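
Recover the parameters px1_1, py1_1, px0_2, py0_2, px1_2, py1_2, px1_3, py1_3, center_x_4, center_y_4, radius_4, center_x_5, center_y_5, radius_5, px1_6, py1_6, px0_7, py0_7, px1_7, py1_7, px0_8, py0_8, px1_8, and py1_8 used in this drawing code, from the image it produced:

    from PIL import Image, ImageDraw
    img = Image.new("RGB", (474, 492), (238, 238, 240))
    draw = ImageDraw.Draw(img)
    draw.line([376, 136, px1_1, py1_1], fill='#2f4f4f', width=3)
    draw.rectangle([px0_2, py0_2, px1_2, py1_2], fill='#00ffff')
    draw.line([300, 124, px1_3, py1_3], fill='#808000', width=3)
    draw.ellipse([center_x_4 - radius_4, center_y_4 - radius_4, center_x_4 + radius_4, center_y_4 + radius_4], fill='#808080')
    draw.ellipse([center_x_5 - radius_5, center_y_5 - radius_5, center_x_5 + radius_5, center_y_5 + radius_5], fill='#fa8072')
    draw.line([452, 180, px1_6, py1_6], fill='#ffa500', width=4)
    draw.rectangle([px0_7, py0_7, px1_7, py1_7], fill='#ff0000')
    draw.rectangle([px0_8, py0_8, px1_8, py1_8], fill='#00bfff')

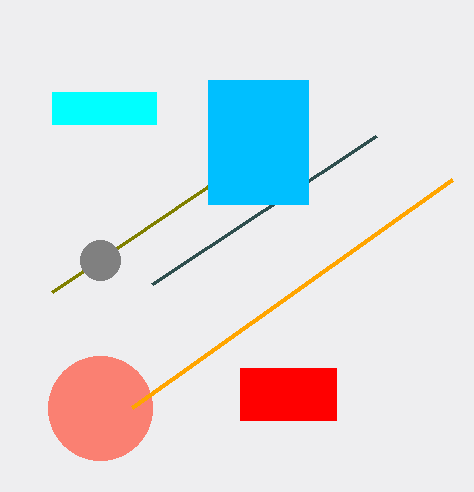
px1_1 = 152
py1_1 = 284
px0_2 = 52
py0_2 = 92
px1_2 = 156
py1_2 = 124
px1_3 = 52
py1_3 = 292
center_x_4 = 100
center_y_4 = 260
radius_4 = 20
center_x_5 = 100
center_y_5 = 408
radius_5 = 52
px1_6 = 132
py1_6 = 408
px0_7 = 240
py0_7 = 368
px1_7 = 336
py1_7 = 420
px0_8 = 208
py0_8 = 80
px1_8 = 308
py1_8 = 204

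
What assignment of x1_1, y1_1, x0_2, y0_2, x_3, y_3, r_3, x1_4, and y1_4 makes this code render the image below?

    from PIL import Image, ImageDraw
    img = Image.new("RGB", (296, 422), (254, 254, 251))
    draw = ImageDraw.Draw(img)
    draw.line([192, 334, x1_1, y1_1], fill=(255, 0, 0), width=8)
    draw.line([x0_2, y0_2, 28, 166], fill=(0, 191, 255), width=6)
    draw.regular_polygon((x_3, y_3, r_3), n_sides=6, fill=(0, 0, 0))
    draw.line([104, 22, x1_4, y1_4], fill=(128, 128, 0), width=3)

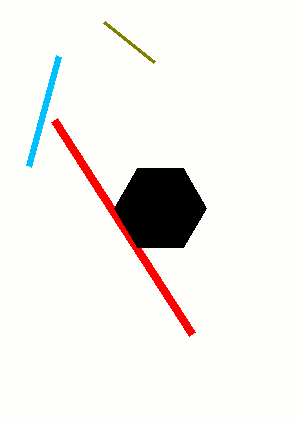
x1_1 = 54, y1_1 = 120, x0_2 = 58, y0_2 = 56, x_3 = 160, y_3 = 208, r_3 = 46, x1_4 = 154, y1_4 = 62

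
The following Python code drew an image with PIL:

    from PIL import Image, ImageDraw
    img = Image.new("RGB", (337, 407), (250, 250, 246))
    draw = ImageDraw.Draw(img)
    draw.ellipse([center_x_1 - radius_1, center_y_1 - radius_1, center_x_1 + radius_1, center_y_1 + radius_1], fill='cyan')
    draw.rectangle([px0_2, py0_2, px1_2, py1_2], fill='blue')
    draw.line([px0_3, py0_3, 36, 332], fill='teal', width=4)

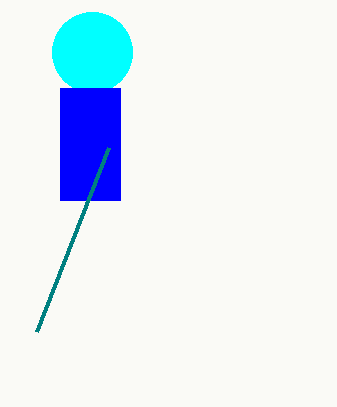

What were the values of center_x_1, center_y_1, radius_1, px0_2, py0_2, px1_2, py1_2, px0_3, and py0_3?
center_x_1 = 92; center_y_1 = 52; radius_1 = 40; px0_2 = 60; py0_2 = 88; px1_2 = 120; py1_2 = 200; px0_3 = 108; py0_3 = 148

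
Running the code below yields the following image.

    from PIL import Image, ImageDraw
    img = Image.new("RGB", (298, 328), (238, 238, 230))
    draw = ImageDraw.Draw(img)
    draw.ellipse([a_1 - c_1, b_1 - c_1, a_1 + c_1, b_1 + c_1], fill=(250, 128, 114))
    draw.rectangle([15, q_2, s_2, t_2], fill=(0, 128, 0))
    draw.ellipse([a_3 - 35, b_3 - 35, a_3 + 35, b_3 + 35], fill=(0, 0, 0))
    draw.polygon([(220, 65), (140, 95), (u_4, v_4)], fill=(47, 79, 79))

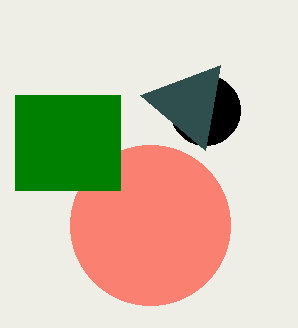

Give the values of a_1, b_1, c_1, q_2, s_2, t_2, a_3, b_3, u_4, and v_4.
a_1 = 150; b_1 = 225; c_1 = 80; q_2 = 95; s_2 = 120; t_2 = 190; a_3 = 205; b_3 = 110; u_4 = 205; v_4 = 150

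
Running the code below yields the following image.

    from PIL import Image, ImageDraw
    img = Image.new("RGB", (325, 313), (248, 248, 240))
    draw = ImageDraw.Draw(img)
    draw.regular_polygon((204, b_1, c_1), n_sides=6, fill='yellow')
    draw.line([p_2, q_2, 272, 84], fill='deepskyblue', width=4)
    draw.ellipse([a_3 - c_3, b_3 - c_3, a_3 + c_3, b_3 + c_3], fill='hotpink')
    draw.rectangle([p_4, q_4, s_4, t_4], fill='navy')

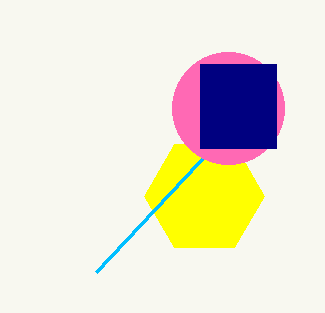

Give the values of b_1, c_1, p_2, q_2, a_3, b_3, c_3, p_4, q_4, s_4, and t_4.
b_1 = 196, c_1 = 60, p_2 = 96, q_2 = 272, a_3 = 228, b_3 = 108, c_3 = 56, p_4 = 200, q_4 = 64, s_4 = 276, t_4 = 148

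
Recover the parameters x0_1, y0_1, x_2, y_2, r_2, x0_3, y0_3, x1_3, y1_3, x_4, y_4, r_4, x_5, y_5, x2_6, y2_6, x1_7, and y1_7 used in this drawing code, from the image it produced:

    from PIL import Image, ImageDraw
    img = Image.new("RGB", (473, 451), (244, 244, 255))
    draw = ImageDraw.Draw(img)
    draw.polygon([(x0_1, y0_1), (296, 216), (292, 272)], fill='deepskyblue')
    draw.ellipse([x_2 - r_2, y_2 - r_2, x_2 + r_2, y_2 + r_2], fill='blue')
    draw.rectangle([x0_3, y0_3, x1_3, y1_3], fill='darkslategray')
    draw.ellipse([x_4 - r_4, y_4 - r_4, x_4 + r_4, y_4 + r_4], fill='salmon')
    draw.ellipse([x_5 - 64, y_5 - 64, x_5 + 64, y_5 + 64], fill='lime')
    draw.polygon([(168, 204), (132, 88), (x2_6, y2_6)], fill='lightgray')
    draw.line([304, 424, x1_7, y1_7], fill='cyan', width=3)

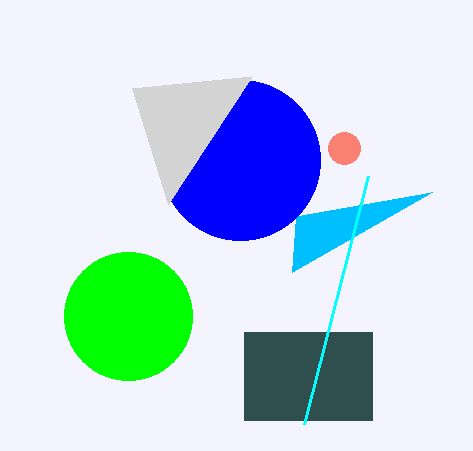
x0_1 = 432, y0_1 = 192, x_2 = 240, y_2 = 160, r_2 = 80, x0_3 = 244, y0_3 = 332, x1_3 = 372, y1_3 = 420, x_4 = 344, y_4 = 148, r_4 = 16, x_5 = 128, y_5 = 316, x2_6 = 252, y2_6 = 76, x1_7 = 368, y1_7 = 176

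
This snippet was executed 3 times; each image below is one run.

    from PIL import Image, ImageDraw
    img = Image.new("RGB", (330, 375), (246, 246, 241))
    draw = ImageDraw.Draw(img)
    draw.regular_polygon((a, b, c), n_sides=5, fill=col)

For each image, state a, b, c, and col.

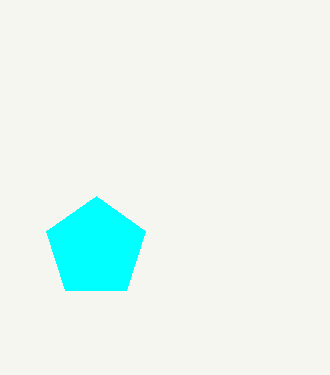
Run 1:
a = 96, b = 248, c = 52, col = 'cyan'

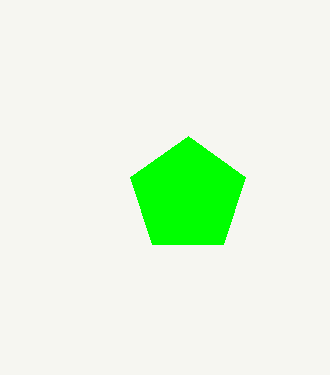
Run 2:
a = 188; b = 196; c = 60; col = 'lime'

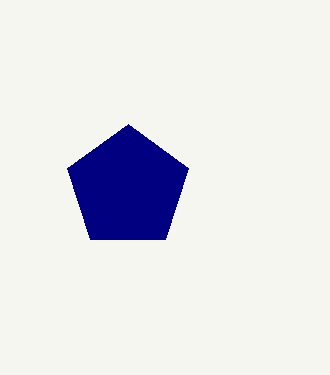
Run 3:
a = 128
b = 188
c = 64
col = 'navy'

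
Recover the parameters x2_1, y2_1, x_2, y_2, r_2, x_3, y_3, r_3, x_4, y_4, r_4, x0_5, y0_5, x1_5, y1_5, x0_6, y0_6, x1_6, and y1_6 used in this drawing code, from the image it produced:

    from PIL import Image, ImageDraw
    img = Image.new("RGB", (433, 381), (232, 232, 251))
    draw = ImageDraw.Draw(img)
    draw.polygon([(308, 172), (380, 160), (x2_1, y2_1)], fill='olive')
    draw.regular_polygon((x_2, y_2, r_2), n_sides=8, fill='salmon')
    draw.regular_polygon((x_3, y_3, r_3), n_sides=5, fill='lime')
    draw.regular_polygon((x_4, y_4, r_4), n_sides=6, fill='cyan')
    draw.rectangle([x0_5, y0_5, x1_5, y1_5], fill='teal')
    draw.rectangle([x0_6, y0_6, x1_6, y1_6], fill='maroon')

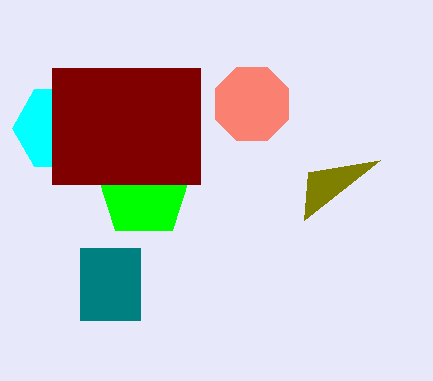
x2_1 = 304
y2_1 = 220
x_2 = 252
y_2 = 104
r_2 = 40
x_3 = 144
y_3 = 192
r_3 = 48
x_4 = 56
y_4 = 128
r_4 = 44
x0_5 = 80
y0_5 = 248
x1_5 = 140
y1_5 = 320
x0_6 = 52
y0_6 = 68
x1_6 = 200
y1_6 = 184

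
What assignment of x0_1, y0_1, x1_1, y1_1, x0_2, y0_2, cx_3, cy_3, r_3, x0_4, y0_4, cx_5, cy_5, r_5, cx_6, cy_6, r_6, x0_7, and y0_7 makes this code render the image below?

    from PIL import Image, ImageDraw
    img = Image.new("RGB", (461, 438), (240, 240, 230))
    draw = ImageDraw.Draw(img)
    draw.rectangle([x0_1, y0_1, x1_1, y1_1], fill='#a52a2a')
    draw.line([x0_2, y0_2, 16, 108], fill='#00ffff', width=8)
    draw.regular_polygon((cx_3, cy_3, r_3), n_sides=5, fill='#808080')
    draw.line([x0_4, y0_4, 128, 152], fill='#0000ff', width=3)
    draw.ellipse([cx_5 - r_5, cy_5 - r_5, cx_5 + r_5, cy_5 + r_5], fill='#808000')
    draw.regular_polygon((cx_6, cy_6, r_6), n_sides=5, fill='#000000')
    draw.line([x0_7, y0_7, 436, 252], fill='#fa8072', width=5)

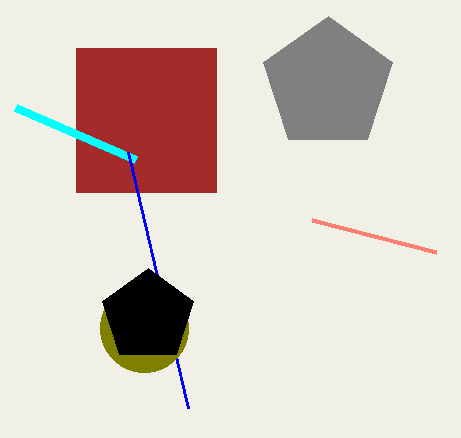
x0_1 = 76; y0_1 = 48; x1_1 = 216; y1_1 = 192; x0_2 = 136; y0_2 = 160; cx_3 = 328; cy_3 = 84; r_3 = 68; x0_4 = 188; y0_4 = 408; cx_5 = 144; cy_5 = 328; r_5 = 44; cx_6 = 148; cy_6 = 316; r_6 = 48; x0_7 = 312; y0_7 = 220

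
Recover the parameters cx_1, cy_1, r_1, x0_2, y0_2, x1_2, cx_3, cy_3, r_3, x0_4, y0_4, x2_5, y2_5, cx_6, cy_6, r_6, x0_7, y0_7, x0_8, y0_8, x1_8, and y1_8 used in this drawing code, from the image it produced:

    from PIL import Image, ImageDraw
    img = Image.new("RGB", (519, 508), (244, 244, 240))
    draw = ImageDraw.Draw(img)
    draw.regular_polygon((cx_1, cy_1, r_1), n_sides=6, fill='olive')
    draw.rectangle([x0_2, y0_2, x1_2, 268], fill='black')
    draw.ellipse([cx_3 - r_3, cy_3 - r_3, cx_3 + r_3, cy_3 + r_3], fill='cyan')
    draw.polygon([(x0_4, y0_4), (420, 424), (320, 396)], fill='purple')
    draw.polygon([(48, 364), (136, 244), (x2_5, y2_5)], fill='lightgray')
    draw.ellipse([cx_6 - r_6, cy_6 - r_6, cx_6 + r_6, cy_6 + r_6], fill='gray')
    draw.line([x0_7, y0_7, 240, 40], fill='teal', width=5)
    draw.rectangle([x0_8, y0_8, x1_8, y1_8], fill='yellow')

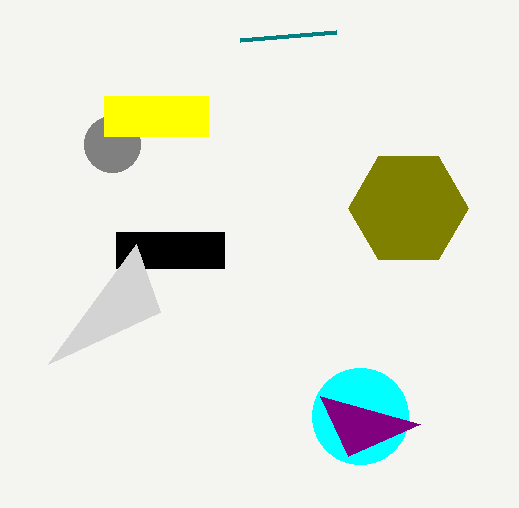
cx_1 = 408; cy_1 = 208; r_1 = 60; x0_2 = 116; y0_2 = 232; x1_2 = 224; cx_3 = 360; cy_3 = 416; r_3 = 48; x0_4 = 348; y0_4 = 456; x2_5 = 160; y2_5 = 312; cx_6 = 112; cy_6 = 144; r_6 = 28; x0_7 = 336; y0_7 = 32; x0_8 = 104; y0_8 = 96; x1_8 = 208; y1_8 = 136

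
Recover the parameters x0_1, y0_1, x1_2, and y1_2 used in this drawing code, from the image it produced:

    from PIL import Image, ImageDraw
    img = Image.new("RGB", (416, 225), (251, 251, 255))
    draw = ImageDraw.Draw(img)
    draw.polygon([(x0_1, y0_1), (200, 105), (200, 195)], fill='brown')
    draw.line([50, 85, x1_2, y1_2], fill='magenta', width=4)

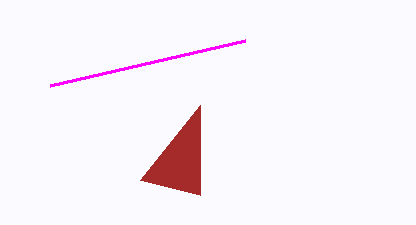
x0_1 = 140; y0_1 = 180; x1_2 = 245; y1_2 = 40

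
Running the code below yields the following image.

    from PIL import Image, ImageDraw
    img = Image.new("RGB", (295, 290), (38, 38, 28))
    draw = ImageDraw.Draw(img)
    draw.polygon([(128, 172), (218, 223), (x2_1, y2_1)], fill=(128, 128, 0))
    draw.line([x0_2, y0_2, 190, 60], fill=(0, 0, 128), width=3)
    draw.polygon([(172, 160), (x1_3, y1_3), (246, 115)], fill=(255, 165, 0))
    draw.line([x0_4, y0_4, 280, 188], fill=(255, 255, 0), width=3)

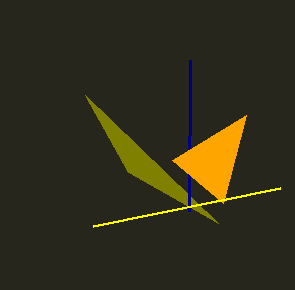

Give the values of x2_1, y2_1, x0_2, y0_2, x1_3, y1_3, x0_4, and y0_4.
x2_1 = 85; y2_1 = 95; x0_2 = 189; y0_2 = 211; x1_3 = 223; y1_3 = 203; x0_4 = 93; y0_4 = 226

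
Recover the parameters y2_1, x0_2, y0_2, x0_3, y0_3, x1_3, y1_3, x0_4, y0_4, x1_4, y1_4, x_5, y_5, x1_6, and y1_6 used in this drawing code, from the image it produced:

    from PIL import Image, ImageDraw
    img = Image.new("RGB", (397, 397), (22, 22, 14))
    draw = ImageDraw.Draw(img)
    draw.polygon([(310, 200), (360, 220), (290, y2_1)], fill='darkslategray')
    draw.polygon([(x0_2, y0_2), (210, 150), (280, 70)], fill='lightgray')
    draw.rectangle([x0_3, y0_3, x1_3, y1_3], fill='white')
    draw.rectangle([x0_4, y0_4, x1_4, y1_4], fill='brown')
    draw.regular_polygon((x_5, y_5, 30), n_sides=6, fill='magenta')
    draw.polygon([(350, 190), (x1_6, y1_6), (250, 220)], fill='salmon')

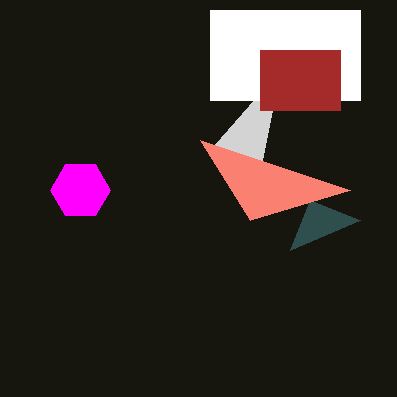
y2_1 = 250; x0_2 = 250; y0_2 = 220; x0_3 = 210; y0_3 = 10; x1_3 = 360; y1_3 = 100; x0_4 = 260; y0_4 = 50; x1_4 = 340; y1_4 = 110; x_5 = 80; y_5 = 190; x1_6 = 200; y1_6 = 140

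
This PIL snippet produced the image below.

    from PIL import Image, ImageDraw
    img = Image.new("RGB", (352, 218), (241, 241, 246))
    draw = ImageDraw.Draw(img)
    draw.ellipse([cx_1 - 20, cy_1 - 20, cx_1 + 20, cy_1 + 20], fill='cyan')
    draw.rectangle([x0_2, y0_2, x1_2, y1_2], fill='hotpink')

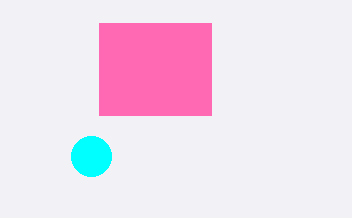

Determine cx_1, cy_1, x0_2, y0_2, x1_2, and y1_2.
cx_1 = 91; cy_1 = 156; x0_2 = 99; y0_2 = 23; x1_2 = 211; y1_2 = 115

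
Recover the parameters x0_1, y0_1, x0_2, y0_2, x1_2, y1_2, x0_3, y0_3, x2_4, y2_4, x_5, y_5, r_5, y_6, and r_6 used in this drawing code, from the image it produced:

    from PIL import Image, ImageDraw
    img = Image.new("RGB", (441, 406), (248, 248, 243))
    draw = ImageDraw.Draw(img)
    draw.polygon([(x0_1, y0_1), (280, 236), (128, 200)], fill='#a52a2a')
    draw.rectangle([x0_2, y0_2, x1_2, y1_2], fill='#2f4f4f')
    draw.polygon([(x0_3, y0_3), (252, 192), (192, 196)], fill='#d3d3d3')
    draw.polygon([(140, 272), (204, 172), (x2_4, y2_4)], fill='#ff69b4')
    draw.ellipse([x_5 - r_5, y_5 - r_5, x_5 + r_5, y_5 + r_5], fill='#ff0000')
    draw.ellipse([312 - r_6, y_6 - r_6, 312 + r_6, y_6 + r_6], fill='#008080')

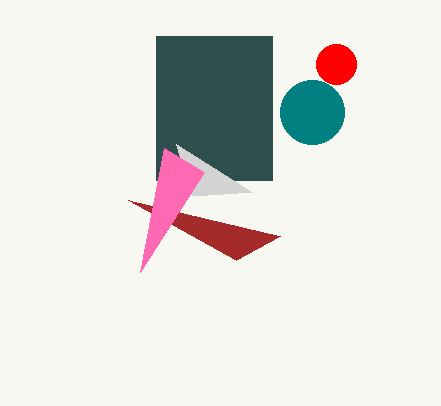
x0_1 = 236; y0_1 = 260; x0_2 = 156; y0_2 = 36; x1_2 = 272; y1_2 = 180; x0_3 = 176; y0_3 = 144; x2_4 = 164; y2_4 = 148; x_5 = 336; y_5 = 64; r_5 = 20; y_6 = 112; r_6 = 32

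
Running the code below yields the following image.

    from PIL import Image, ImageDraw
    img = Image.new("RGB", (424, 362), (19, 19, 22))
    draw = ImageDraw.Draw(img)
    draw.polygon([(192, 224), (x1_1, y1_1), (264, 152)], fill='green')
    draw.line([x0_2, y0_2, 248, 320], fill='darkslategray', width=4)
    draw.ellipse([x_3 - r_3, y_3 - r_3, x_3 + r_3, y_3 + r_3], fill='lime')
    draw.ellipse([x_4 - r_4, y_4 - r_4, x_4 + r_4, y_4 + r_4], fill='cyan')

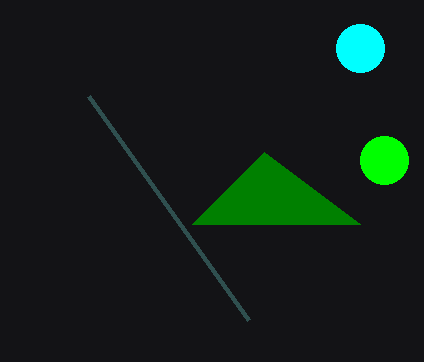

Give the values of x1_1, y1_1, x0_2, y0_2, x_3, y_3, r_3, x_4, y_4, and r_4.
x1_1 = 360
y1_1 = 224
x0_2 = 88
y0_2 = 96
x_3 = 384
y_3 = 160
r_3 = 24
x_4 = 360
y_4 = 48
r_4 = 24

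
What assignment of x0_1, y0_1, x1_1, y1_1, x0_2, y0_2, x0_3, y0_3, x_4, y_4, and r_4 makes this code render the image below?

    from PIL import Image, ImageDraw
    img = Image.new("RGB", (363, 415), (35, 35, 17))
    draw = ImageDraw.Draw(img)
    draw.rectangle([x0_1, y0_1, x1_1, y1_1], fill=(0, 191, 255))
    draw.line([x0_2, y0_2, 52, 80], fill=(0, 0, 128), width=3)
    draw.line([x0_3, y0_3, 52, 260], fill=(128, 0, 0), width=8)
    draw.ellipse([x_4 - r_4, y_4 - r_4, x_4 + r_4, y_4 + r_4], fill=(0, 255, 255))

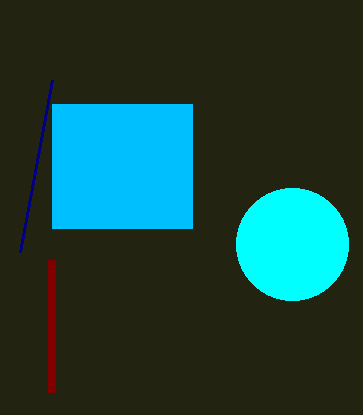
x0_1 = 52, y0_1 = 104, x1_1 = 192, y1_1 = 228, x0_2 = 20, y0_2 = 252, x0_3 = 52, y0_3 = 392, x_4 = 292, y_4 = 244, r_4 = 56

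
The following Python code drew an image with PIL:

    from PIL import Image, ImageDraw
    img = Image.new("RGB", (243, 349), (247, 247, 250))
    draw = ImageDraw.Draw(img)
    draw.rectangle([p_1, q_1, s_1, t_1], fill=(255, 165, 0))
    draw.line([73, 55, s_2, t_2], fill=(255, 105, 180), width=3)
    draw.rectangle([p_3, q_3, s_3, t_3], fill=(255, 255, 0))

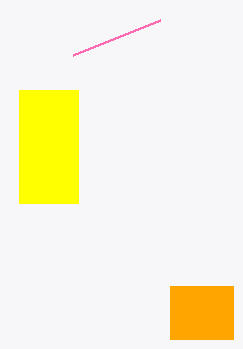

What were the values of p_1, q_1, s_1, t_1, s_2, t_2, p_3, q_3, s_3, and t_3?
p_1 = 170, q_1 = 286, s_1 = 233, t_1 = 339, s_2 = 160, t_2 = 20, p_3 = 19, q_3 = 90, s_3 = 78, t_3 = 203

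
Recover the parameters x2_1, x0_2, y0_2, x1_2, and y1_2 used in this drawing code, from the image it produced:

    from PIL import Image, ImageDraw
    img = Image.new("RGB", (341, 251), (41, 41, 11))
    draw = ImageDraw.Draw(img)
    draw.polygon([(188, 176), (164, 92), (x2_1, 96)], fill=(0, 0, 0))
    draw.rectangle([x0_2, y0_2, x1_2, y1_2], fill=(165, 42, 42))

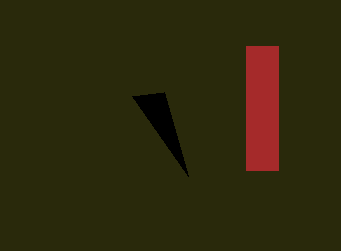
x2_1 = 132; x0_2 = 246; y0_2 = 46; x1_2 = 278; y1_2 = 170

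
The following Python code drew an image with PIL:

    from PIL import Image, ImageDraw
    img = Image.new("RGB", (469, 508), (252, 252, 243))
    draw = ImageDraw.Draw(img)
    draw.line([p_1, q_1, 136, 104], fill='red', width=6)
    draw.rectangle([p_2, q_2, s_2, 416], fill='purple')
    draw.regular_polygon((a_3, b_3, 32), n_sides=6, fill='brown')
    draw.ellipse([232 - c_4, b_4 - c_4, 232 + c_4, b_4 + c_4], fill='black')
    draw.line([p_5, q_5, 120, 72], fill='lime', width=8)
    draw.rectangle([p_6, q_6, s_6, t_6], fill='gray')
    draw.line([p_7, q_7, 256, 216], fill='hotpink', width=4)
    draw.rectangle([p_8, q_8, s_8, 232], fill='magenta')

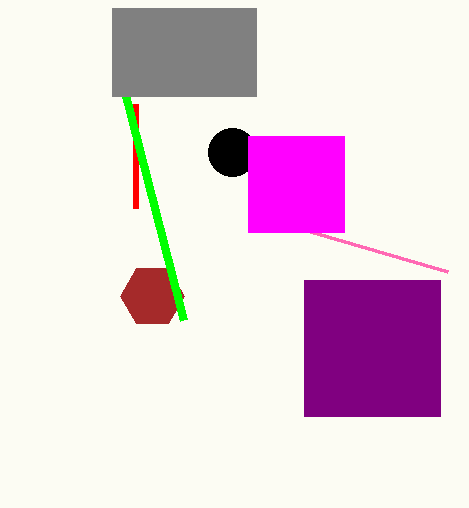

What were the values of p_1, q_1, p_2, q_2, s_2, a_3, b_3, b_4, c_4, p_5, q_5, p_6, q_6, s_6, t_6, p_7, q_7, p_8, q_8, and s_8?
p_1 = 136
q_1 = 208
p_2 = 304
q_2 = 280
s_2 = 440
a_3 = 152
b_3 = 296
b_4 = 152
c_4 = 24
p_5 = 184
q_5 = 320
p_6 = 112
q_6 = 8
s_6 = 256
t_6 = 96
p_7 = 448
q_7 = 272
p_8 = 248
q_8 = 136
s_8 = 344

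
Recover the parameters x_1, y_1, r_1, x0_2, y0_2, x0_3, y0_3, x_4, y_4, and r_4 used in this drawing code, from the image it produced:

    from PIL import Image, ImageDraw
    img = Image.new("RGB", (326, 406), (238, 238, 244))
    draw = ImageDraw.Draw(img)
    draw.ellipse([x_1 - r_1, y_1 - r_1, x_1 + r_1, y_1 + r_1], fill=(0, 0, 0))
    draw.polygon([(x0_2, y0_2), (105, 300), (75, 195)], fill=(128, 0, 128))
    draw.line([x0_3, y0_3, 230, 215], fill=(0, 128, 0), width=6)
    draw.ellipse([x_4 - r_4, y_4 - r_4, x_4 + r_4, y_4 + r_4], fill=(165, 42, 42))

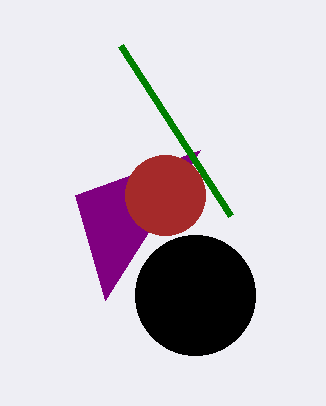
x_1 = 195
y_1 = 295
r_1 = 60
x0_2 = 200
y0_2 = 150
x0_3 = 120
y0_3 = 45
x_4 = 165
y_4 = 195
r_4 = 40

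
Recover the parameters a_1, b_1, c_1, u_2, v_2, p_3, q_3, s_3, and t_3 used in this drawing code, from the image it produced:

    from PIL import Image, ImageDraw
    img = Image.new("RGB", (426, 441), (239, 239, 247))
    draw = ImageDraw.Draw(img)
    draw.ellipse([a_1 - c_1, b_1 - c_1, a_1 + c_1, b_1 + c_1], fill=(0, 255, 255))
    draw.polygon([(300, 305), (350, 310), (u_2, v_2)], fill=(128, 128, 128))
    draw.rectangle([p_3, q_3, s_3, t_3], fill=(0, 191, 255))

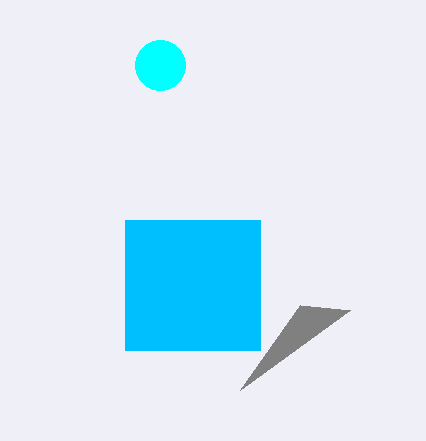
a_1 = 160, b_1 = 65, c_1 = 25, u_2 = 240, v_2 = 390, p_3 = 125, q_3 = 220, s_3 = 260, t_3 = 350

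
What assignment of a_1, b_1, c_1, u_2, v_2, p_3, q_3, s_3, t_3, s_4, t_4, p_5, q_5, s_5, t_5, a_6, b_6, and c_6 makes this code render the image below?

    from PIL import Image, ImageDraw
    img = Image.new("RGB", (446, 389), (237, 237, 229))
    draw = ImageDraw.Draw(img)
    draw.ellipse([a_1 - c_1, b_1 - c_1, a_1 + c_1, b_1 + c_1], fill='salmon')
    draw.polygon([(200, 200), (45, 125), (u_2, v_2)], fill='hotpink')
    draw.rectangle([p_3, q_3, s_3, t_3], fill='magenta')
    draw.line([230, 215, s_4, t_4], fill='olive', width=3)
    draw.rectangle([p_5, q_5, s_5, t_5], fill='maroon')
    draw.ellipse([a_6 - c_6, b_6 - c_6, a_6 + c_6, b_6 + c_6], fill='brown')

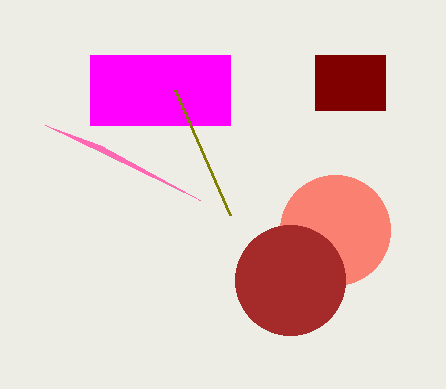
a_1 = 335, b_1 = 230, c_1 = 55, u_2 = 100, v_2 = 145, p_3 = 90, q_3 = 55, s_3 = 230, t_3 = 125, s_4 = 175, t_4 = 90, p_5 = 315, q_5 = 55, s_5 = 385, t_5 = 110, a_6 = 290, b_6 = 280, c_6 = 55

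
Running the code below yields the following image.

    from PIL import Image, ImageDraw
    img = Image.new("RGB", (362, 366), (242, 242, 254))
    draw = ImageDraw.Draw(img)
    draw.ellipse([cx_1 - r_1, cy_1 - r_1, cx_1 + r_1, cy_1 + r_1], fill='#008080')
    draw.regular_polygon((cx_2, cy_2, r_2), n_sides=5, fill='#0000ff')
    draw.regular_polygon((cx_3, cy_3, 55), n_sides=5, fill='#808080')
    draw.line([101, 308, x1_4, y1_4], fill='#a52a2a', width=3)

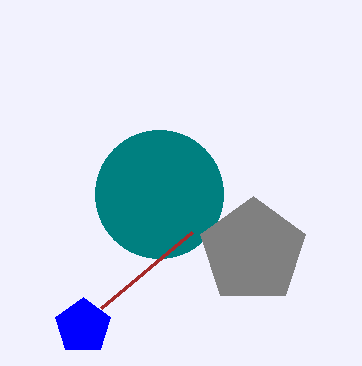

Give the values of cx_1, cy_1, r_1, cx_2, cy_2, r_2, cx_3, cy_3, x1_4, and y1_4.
cx_1 = 159
cy_1 = 194
r_1 = 64
cx_2 = 83
cy_2 = 326
r_2 = 29
cx_3 = 253
cy_3 = 251
x1_4 = 192
y1_4 = 232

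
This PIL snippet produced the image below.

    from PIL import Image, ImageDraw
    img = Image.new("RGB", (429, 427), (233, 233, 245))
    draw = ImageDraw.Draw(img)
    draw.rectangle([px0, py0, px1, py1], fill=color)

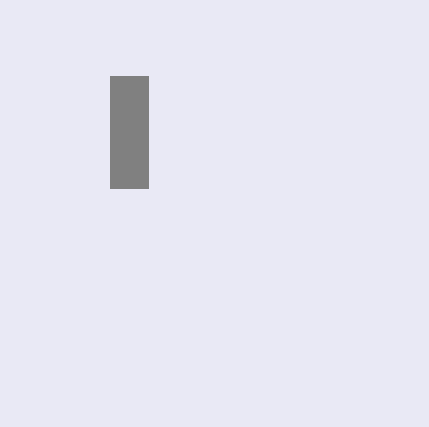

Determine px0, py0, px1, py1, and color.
px0 = 110, py0 = 76, px1 = 148, py1 = 188, color = 'gray'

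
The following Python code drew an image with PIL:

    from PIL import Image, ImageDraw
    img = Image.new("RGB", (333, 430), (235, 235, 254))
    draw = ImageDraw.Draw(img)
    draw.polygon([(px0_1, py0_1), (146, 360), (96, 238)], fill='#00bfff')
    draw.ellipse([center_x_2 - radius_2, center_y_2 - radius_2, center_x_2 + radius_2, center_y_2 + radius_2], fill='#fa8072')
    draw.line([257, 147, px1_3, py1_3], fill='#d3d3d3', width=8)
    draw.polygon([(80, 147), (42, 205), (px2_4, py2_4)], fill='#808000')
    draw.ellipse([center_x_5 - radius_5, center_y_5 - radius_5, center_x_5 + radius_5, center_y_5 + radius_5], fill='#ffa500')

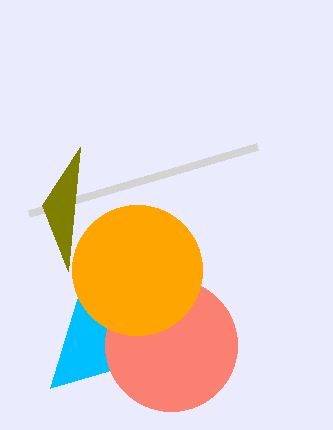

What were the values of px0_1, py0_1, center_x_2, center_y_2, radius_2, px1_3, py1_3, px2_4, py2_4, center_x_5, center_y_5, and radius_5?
px0_1 = 50; py0_1 = 388; center_x_2 = 171; center_y_2 = 345; radius_2 = 66; px1_3 = 29; py1_3 = 214; px2_4 = 68; py2_4 = 271; center_x_5 = 137; center_y_5 = 270; radius_5 = 65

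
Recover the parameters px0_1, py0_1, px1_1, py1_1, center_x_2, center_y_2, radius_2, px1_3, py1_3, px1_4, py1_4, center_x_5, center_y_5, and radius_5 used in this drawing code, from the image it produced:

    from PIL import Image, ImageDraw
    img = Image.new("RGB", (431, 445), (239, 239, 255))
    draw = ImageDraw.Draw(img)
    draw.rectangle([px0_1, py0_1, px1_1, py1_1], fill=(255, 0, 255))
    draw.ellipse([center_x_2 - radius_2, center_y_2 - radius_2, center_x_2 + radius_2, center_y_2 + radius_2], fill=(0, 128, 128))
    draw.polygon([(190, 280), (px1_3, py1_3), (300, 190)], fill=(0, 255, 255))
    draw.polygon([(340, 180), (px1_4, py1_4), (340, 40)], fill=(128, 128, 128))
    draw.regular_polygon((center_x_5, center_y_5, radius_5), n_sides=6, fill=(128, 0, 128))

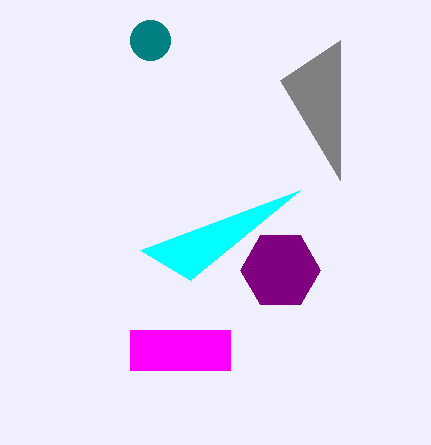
px0_1 = 130, py0_1 = 330, px1_1 = 230, py1_1 = 370, center_x_2 = 150, center_y_2 = 40, radius_2 = 20, px1_3 = 140, py1_3 = 250, px1_4 = 280, py1_4 = 80, center_x_5 = 280, center_y_5 = 270, radius_5 = 40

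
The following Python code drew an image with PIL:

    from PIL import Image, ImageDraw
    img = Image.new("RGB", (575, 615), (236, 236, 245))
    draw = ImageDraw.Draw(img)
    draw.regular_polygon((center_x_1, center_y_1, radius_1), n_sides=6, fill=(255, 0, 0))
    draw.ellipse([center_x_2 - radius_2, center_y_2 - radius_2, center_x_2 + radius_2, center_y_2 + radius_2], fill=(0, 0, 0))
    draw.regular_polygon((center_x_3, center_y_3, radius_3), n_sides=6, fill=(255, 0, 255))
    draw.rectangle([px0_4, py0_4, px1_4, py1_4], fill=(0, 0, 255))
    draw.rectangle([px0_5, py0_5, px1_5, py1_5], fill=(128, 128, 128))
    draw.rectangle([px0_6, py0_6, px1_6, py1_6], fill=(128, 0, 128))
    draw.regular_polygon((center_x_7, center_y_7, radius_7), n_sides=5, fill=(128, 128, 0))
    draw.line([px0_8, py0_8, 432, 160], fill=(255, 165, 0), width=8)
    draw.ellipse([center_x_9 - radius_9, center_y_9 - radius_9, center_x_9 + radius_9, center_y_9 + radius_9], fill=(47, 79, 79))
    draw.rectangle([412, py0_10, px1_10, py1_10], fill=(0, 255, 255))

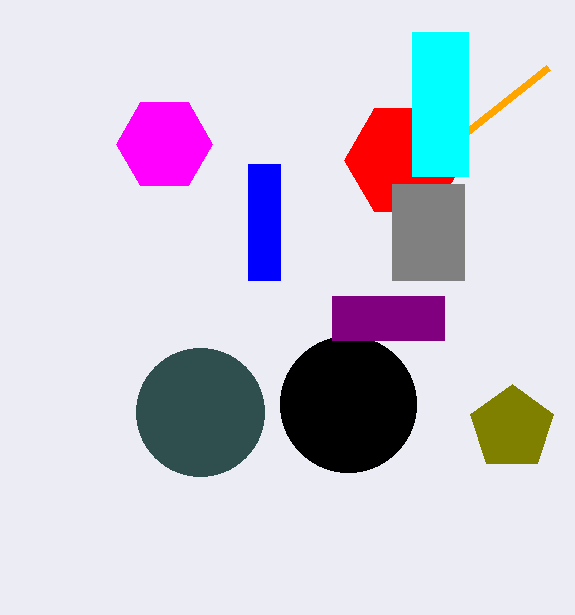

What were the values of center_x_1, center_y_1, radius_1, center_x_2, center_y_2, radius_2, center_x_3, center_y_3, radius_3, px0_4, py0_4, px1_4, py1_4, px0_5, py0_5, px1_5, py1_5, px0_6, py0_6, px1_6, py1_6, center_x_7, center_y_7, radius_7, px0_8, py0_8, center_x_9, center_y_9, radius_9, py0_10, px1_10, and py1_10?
center_x_1 = 404
center_y_1 = 160
radius_1 = 60
center_x_2 = 348
center_y_2 = 404
radius_2 = 68
center_x_3 = 164
center_y_3 = 144
radius_3 = 48
px0_4 = 248
py0_4 = 164
px1_4 = 280
py1_4 = 280
px0_5 = 392
py0_5 = 184
px1_5 = 464
py1_5 = 280
px0_6 = 332
py0_6 = 296
px1_6 = 444
py1_6 = 340
center_x_7 = 512
center_y_7 = 428
radius_7 = 44
px0_8 = 548
py0_8 = 68
center_x_9 = 200
center_y_9 = 412
radius_9 = 64
py0_10 = 32
px1_10 = 468
py1_10 = 176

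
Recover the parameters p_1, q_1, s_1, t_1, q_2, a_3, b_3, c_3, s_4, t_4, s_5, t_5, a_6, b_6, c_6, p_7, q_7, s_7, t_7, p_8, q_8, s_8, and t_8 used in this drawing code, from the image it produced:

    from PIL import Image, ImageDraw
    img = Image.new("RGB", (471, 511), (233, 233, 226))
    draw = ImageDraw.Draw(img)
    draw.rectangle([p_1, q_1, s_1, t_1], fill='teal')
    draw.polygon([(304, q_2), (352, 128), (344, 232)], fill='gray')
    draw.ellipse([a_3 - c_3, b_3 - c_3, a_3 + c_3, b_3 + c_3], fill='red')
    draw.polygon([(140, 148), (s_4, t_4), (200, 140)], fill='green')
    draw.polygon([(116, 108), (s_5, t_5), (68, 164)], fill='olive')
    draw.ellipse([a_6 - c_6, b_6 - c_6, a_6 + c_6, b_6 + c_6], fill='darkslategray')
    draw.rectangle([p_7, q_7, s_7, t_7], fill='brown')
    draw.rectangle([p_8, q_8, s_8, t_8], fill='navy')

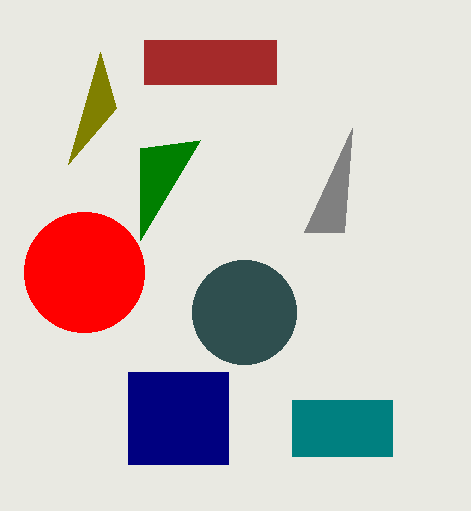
p_1 = 292
q_1 = 400
s_1 = 392
t_1 = 456
q_2 = 232
a_3 = 84
b_3 = 272
c_3 = 60
s_4 = 140
t_4 = 240
s_5 = 100
t_5 = 52
a_6 = 244
b_6 = 312
c_6 = 52
p_7 = 144
q_7 = 40
s_7 = 276
t_7 = 84
p_8 = 128
q_8 = 372
s_8 = 228
t_8 = 464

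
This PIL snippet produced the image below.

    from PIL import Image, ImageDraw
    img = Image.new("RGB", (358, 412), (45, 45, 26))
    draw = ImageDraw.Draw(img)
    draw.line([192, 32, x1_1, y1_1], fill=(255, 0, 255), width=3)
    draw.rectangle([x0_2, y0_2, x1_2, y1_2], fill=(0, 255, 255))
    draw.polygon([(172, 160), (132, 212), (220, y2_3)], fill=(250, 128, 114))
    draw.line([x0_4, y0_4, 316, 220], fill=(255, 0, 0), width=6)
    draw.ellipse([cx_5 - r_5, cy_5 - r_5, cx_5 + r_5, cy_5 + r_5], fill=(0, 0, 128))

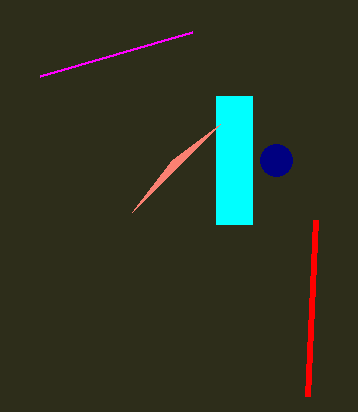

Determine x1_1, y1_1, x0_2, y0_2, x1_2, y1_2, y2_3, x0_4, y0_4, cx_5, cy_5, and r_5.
x1_1 = 40, y1_1 = 76, x0_2 = 216, y0_2 = 96, x1_2 = 252, y1_2 = 224, y2_3 = 124, x0_4 = 308, y0_4 = 396, cx_5 = 276, cy_5 = 160, r_5 = 16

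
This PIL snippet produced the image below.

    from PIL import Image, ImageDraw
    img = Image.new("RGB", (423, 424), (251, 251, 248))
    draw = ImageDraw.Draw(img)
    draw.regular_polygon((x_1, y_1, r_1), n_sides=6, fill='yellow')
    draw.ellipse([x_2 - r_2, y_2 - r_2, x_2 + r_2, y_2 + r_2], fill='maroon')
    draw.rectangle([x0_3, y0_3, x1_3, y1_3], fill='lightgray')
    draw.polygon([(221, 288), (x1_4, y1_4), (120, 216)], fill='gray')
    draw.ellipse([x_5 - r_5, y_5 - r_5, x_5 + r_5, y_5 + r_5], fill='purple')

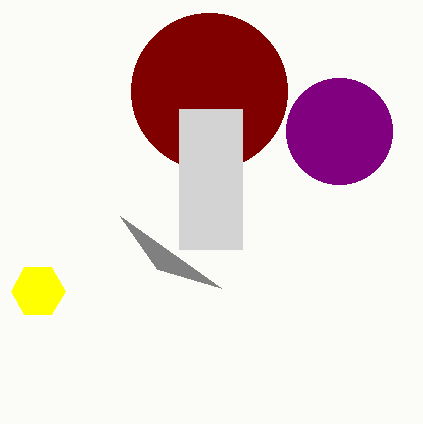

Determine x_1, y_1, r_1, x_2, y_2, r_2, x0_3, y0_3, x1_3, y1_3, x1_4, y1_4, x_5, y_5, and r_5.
x_1 = 38; y_1 = 291; r_1 = 27; x_2 = 209; y_2 = 91; r_2 = 78; x0_3 = 179; y0_3 = 109; x1_3 = 242; y1_3 = 249; x1_4 = 157; y1_4 = 269; x_5 = 339; y_5 = 131; r_5 = 53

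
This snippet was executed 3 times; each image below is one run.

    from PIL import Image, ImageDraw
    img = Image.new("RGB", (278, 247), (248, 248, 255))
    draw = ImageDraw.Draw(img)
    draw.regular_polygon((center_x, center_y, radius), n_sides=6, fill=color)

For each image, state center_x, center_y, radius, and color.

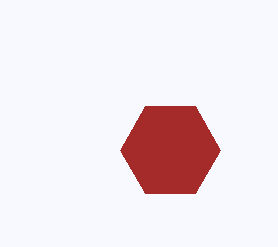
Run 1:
center_x = 170; center_y = 150; radius = 50; color = 'brown'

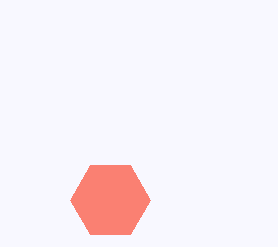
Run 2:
center_x = 110; center_y = 200; radius = 40; color = 'salmon'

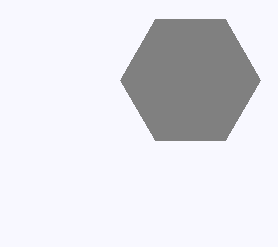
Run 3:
center_x = 190
center_y = 80
radius = 70
color = 'gray'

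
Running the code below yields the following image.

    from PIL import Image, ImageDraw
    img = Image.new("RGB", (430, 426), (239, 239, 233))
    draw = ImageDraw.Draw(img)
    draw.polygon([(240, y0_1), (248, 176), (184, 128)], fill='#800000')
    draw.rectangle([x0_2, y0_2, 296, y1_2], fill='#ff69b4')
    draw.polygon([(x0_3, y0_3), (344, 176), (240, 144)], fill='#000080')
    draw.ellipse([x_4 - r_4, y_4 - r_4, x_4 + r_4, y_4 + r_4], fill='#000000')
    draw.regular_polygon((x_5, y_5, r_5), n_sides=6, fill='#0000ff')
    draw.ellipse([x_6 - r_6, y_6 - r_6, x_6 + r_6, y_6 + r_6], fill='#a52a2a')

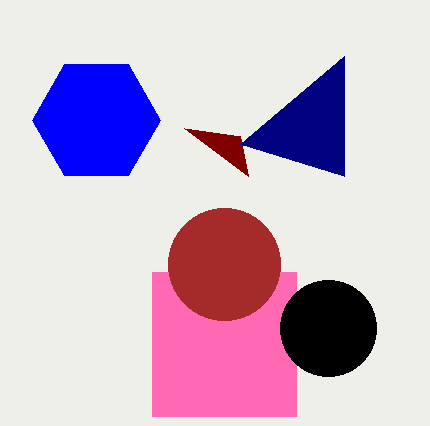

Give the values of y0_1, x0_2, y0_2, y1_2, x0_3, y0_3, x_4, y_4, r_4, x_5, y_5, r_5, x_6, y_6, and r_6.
y0_1 = 136
x0_2 = 152
y0_2 = 272
y1_2 = 416
x0_3 = 344
y0_3 = 56
x_4 = 328
y_4 = 328
r_4 = 48
x_5 = 96
y_5 = 120
r_5 = 64
x_6 = 224
y_6 = 264
r_6 = 56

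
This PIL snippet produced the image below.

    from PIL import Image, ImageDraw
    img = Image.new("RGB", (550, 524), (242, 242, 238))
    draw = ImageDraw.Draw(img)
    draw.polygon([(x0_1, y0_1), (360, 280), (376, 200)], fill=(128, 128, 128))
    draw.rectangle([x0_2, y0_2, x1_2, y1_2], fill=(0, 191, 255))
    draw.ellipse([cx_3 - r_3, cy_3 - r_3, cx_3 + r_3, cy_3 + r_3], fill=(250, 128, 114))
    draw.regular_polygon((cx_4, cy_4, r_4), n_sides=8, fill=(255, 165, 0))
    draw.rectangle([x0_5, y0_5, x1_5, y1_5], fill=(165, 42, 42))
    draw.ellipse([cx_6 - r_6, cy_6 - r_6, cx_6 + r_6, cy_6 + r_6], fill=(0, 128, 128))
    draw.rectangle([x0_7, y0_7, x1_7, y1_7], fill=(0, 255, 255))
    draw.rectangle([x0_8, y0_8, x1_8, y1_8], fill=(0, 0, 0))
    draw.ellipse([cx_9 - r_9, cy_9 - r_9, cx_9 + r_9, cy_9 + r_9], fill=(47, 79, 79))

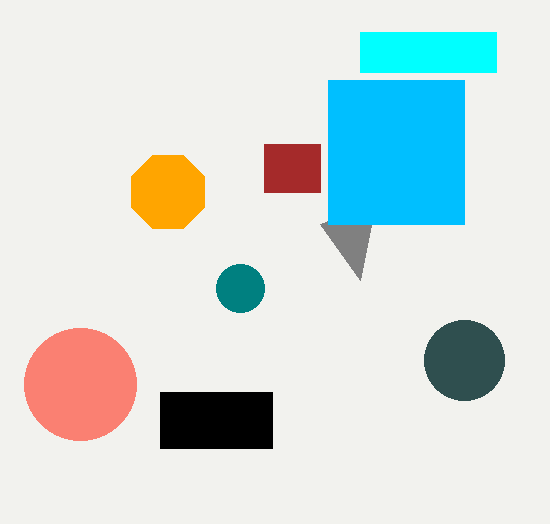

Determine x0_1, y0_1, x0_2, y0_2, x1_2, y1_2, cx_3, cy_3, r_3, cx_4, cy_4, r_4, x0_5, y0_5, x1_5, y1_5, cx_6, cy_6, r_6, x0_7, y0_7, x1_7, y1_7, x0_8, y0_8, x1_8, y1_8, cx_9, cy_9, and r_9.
x0_1 = 320, y0_1 = 224, x0_2 = 328, y0_2 = 80, x1_2 = 464, y1_2 = 224, cx_3 = 80, cy_3 = 384, r_3 = 56, cx_4 = 168, cy_4 = 192, r_4 = 40, x0_5 = 264, y0_5 = 144, x1_5 = 320, y1_5 = 192, cx_6 = 240, cy_6 = 288, r_6 = 24, x0_7 = 360, y0_7 = 32, x1_7 = 496, y1_7 = 72, x0_8 = 160, y0_8 = 392, x1_8 = 272, y1_8 = 448, cx_9 = 464, cy_9 = 360, r_9 = 40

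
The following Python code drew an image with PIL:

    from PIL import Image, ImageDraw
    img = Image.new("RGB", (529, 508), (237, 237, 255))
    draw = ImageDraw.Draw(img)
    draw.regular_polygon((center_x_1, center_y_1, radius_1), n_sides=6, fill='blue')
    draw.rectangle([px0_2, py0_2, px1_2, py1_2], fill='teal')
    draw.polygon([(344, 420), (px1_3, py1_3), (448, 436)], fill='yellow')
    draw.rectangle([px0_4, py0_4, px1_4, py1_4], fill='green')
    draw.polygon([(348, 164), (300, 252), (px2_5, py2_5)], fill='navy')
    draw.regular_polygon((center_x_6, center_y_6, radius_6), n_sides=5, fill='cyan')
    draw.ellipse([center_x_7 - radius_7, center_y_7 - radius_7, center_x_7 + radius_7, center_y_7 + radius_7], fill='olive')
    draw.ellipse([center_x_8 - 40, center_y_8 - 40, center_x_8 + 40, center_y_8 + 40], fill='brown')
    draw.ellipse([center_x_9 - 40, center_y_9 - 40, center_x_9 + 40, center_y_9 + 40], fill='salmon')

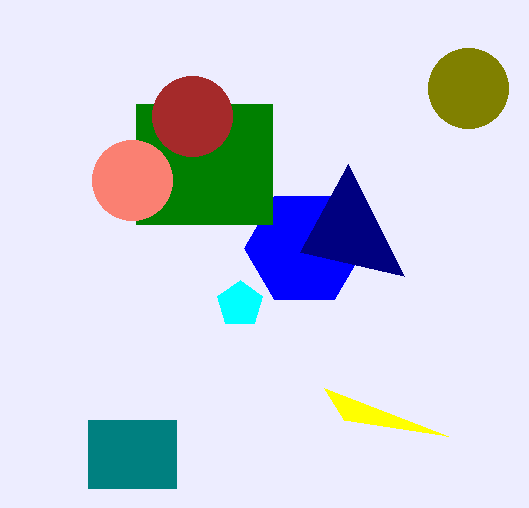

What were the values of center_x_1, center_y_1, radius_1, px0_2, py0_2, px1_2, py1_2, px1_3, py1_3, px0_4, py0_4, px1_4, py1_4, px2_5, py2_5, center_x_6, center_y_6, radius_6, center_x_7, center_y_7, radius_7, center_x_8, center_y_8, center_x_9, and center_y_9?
center_x_1 = 304, center_y_1 = 248, radius_1 = 60, px0_2 = 88, py0_2 = 420, px1_2 = 176, py1_2 = 488, px1_3 = 324, py1_3 = 388, px0_4 = 136, py0_4 = 104, px1_4 = 272, py1_4 = 224, px2_5 = 404, py2_5 = 276, center_x_6 = 240, center_y_6 = 304, radius_6 = 24, center_x_7 = 468, center_y_7 = 88, radius_7 = 40, center_x_8 = 192, center_y_8 = 116, center_x_9 = 132, center_y_9 = 180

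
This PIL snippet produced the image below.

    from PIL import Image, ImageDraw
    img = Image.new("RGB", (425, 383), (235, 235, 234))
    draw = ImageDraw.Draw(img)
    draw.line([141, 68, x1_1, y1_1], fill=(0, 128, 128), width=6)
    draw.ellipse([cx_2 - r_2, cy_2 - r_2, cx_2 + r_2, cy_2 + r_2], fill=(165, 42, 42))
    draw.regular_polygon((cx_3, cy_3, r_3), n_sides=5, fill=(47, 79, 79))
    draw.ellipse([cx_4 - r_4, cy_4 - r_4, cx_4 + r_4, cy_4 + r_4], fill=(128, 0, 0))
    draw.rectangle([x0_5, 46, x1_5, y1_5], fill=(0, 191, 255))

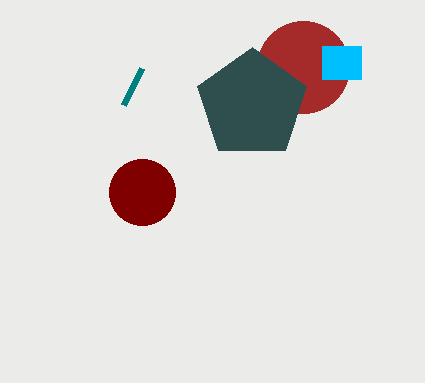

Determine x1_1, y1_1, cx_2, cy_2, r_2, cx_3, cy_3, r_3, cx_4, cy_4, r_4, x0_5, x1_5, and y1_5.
x1_1 = 123, y1_1 = 105, cx_2 = 303, cy_2 = 67, r_2 = 46, cx_3 = 252, cy_3 = 104, r_3 = 57, cx_4 = 142, cy_4 = 192, r_4 = 33, x0_5 = 322, x1_5 = 361, y1_5 = 79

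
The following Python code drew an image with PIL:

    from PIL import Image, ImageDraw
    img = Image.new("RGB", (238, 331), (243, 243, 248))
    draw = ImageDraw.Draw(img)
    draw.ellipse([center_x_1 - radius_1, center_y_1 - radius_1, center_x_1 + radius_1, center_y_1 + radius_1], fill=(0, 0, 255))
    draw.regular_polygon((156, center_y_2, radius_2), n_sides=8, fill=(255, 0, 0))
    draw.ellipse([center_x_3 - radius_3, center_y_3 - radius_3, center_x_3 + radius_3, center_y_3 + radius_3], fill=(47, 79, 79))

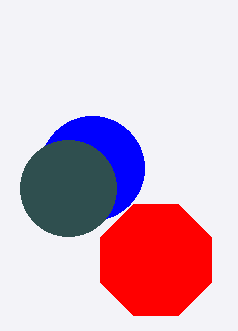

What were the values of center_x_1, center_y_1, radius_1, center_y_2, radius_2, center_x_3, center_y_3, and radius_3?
center_x_1 = 92
center_y_1 = 168
radius_1 = 52
center_y_2 = 260
radius_2 = 60
center_x_3 = 68
center_y_3 = 188
radius_3 = 48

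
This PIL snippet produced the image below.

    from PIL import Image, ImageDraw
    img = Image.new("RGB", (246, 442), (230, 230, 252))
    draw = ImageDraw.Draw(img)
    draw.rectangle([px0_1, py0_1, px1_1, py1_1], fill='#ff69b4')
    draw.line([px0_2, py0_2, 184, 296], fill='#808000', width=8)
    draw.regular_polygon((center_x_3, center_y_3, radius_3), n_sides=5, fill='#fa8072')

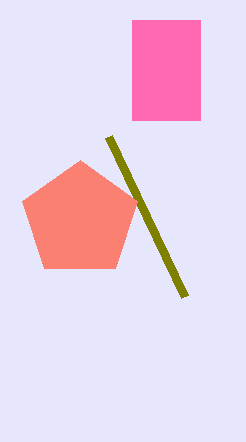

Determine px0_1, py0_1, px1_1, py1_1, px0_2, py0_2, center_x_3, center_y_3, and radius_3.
px0_1 = 132, py0_1 = 20, px1_1 = 200, py1_1 = 120, px0_2 = 108, py0_2 = 136, center_x_3 = 80, center_y_3 = 220, radius_3 = 60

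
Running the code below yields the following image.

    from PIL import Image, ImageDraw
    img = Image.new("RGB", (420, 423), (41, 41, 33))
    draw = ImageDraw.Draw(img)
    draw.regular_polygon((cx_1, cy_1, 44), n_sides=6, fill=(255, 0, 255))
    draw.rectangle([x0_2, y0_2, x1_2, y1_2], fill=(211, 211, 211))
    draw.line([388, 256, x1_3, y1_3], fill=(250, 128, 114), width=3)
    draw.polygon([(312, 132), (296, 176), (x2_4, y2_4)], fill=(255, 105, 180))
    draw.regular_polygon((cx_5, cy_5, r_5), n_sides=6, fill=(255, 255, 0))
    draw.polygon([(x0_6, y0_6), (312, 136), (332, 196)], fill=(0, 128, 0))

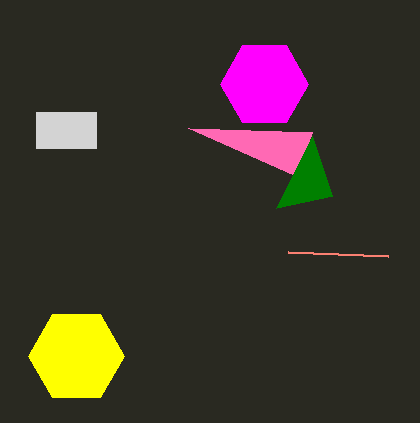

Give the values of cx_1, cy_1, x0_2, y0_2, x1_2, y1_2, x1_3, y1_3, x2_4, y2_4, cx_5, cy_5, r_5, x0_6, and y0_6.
cx_1 = 264; cy_1 = 84; x0_2 = 36; y0_2 = 112; x1_2 = 96; y1_2 = 148; x1_3 = 288; y1_3 = 252; x2_4 = 188; y2_4 = 128; cx_5 = 76; cy_5 = 356; r_5 = 48; x0_6 = 276; y0_6 = 208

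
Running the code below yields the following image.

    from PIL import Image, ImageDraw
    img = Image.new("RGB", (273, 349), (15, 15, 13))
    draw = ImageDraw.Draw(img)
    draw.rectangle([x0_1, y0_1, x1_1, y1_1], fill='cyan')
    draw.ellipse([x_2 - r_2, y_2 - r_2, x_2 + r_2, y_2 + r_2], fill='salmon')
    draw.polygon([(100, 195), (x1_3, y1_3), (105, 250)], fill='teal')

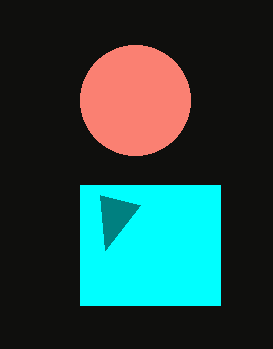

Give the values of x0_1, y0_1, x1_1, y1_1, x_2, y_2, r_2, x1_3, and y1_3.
x0_1 = 80; y0_1 = 185; x1_1 = 220; y1_1 = 305; x_2 = 135; y_2 = 100; r_2 = 55; x1_3 = 140; y1_3 = 205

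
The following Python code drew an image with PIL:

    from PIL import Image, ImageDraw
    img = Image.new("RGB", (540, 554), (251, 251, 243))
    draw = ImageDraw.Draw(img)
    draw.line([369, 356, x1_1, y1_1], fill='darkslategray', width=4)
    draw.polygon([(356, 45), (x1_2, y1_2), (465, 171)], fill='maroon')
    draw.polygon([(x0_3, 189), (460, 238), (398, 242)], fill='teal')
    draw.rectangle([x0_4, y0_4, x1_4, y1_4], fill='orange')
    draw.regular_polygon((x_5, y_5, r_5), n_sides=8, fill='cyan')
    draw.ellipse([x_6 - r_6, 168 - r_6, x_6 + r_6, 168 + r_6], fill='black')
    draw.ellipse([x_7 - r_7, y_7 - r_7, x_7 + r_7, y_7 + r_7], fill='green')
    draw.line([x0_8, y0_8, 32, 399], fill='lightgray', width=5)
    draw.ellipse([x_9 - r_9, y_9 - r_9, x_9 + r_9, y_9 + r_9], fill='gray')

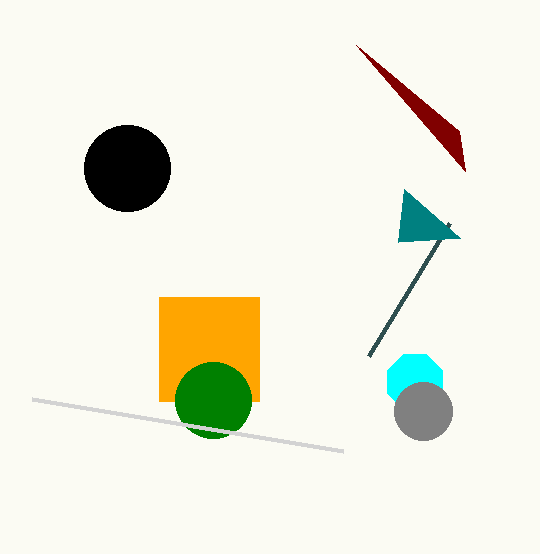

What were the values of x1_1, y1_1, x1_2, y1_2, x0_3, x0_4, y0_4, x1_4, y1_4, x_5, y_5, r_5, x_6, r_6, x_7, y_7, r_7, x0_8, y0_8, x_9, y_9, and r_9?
x1_1 = 450, y1_1 = 223, x1_2 = 459, y1_2 = 131, x0_3 = 404, x0_4 = 159, y0_4 = 297, x1_4 = 259, y1_4 = 401, x_5 = 415, y_5 = 382, r_5 = 30, x_6 = 127, r_6 = 43, x_7 = 213, y_7 = 400, r_7 = 38, x0_8 = 343, y0_8 = 451, x_9 = 423, y_9 = 411, r_9 = 29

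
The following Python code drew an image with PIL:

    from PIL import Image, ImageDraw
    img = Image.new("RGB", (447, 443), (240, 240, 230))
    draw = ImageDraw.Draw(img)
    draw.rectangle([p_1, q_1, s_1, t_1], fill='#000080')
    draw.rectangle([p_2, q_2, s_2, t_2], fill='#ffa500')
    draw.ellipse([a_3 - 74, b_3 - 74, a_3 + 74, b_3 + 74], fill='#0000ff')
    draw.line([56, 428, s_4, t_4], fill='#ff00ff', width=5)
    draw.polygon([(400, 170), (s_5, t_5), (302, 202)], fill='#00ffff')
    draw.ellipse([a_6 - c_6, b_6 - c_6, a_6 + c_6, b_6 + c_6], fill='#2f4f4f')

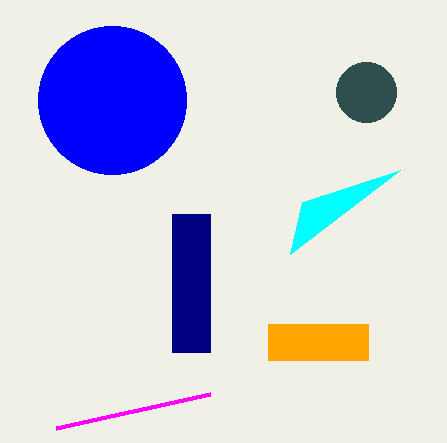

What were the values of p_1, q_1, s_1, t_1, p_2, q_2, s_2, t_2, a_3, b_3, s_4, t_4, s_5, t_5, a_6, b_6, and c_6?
p_1 = 172, q_1 = 214, s_1 = 210, t_1 = 352, p_2 = 268, q_2 = 324, s_2 = 368, t_2 = 360, a_3 = 112, b_3 = 100, s_4 = 210, t_4 = 394, s_5 = 290, t_5 = 254, a_6 = 366, b_6 = 92, c_6 = 30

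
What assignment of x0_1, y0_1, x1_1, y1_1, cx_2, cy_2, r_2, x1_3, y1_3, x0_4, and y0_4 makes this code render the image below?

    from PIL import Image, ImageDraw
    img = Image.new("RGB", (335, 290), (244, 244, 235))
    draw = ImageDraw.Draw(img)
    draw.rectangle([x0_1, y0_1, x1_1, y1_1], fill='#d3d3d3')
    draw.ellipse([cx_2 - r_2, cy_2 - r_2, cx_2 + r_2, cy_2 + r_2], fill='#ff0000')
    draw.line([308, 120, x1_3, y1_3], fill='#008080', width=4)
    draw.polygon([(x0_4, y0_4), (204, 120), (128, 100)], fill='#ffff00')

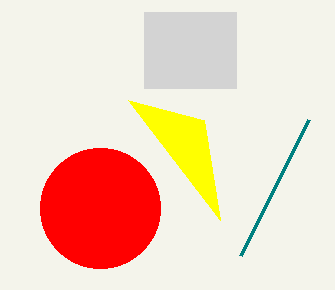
x0_1 = 144; y0_1 = 12; x1_1 = 236; y1_1 = 88; cx_2 = 100; cy_2 = 208; r_2 = 60; x1_3 = 240; y1_3 = 256; x0_4 = 220; y0_4 = 220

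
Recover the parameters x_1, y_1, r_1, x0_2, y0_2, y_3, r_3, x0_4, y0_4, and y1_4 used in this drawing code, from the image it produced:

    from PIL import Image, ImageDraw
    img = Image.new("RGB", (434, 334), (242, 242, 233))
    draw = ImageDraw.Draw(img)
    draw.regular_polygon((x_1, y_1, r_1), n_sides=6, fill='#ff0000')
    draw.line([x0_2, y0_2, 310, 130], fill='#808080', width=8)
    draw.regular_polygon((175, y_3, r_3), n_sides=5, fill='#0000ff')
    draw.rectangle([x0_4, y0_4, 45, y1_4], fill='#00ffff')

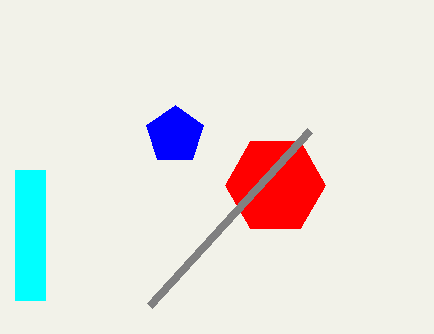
x_1 = 275, y_1 = 185, r_1 = 50, x0_2 = 150, y0_2 = 305, y_3 = 135, r_3 = 30, x0_4 = 15, y0_4 = 170, y1_4 = 300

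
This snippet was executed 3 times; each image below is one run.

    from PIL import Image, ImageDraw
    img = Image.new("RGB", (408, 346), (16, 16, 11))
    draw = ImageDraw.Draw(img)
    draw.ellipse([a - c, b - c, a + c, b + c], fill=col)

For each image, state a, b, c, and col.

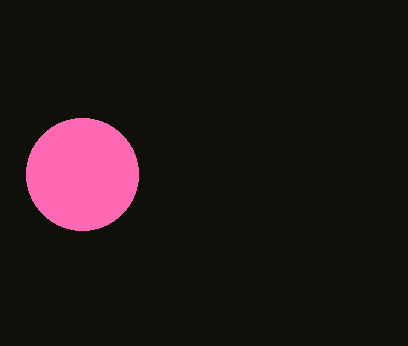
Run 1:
a = 82, b = 174, c = 56, col = 'hotpink'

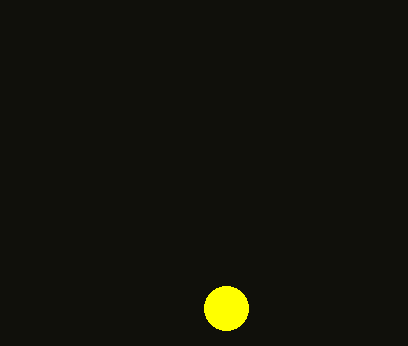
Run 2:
a = 226, b = 308, c = 22, col = 'yellow'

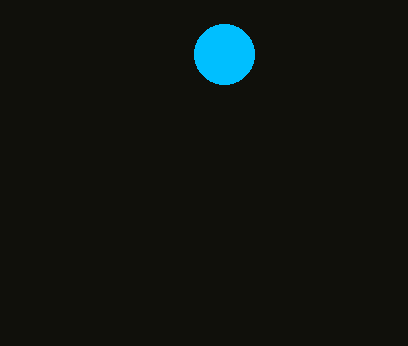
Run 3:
a = 224; b = 54; c = 30; col = 'deepskyblue'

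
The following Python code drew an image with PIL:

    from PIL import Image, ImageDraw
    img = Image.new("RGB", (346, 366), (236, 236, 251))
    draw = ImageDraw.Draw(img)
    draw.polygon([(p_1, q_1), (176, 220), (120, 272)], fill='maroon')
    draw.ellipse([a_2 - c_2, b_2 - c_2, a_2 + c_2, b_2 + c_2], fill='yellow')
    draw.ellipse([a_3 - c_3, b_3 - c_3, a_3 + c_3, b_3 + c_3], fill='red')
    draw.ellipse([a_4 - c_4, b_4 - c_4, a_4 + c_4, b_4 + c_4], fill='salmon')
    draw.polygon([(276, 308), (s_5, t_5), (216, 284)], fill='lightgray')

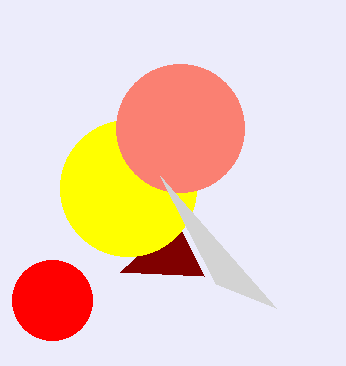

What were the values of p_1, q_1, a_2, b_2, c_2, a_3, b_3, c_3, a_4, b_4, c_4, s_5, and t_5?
p_1 = 204, q_1 = 276, a_2 = 128, b_2 = 188, c_2 = 68, a_3 = 52, b_3 = 300, c_3 = 40, a_4 = 180, b_4 = 128, c_4 = 64, s_5 = 160, t_5 = 176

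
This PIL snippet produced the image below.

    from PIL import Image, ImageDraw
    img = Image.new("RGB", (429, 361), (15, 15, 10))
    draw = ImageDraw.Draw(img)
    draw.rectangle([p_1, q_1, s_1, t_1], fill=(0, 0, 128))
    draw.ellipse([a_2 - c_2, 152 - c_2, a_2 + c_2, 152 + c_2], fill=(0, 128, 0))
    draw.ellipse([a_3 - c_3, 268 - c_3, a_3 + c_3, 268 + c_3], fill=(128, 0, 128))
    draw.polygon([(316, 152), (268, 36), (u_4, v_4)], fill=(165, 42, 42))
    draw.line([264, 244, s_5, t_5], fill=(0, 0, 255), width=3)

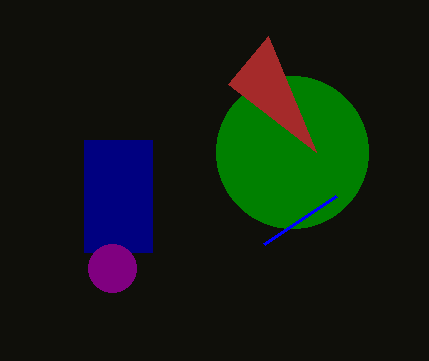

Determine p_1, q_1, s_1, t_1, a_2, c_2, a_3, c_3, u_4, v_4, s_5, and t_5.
p_1 = 84, q_1 = 140, s_1 = 152, t_1 = 252, a_2 = 292, c_2 = 76, a_3 = 112, c_3 = 24, u_4 = 228, v_4 = 84, s_5 = 336, t_5 = 196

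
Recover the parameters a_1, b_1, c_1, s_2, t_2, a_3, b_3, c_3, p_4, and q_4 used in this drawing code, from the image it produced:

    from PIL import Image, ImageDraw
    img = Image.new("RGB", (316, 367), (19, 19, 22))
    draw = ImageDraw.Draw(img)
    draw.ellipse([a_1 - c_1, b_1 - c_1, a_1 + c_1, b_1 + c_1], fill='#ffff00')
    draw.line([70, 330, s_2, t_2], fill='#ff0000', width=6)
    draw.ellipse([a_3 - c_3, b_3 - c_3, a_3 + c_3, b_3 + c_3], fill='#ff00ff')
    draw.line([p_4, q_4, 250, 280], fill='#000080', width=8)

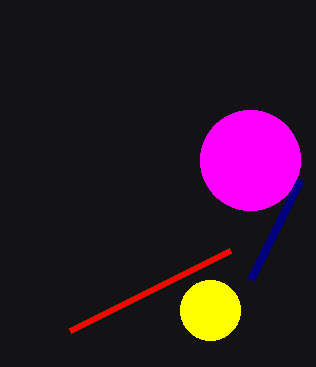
a_1 = 210, b_1 = 310, c_1 = 30, s_2 = 230, t_2 = 250, a_3 = 250, b_3 = 160, c_3 = 50, p_4 = 300, q_4 = 180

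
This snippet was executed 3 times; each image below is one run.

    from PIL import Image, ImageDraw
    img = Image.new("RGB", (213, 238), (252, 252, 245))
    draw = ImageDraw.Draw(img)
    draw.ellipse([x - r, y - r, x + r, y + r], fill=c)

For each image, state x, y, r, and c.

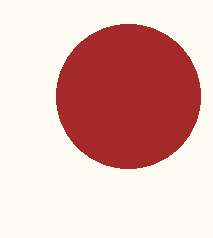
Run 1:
x = 128; y = 96; r = 72; c = 'brown'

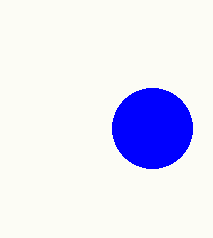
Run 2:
x = 152, y = 128, r = 40, c = 'blue'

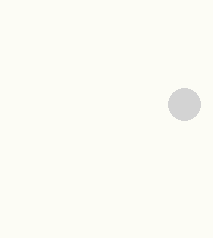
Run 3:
x = 184; y = 104; r = 16; c = 'lightgray'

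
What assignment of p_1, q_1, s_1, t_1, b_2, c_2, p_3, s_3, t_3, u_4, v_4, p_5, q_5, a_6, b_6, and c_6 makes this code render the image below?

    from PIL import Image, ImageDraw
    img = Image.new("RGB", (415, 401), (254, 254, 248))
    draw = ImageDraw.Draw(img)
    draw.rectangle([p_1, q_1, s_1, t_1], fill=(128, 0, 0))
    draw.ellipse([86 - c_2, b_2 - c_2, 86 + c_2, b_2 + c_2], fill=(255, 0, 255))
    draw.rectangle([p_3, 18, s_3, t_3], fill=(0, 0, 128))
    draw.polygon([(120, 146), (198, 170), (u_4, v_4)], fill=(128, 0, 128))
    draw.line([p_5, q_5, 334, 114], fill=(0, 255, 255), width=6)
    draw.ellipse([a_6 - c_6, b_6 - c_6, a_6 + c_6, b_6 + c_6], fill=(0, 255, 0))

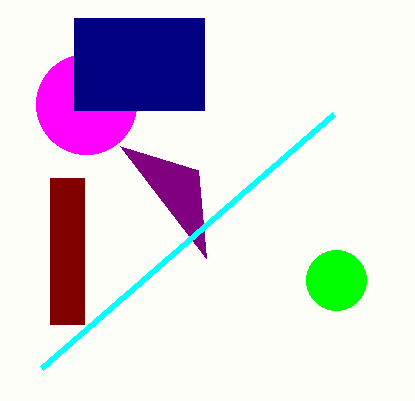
p_1 = 50, q_1 = 178, s_1 = 84, t_1 = 324, b_2 = 104, c_2 = 50, p_3 = 74, s_3 = 204, t_3 = 110, u_4 = 206, v_4 = 258, p_5 = 42, q_5 = 368, a_6 = 336, b_6 = 280, c_6 = 30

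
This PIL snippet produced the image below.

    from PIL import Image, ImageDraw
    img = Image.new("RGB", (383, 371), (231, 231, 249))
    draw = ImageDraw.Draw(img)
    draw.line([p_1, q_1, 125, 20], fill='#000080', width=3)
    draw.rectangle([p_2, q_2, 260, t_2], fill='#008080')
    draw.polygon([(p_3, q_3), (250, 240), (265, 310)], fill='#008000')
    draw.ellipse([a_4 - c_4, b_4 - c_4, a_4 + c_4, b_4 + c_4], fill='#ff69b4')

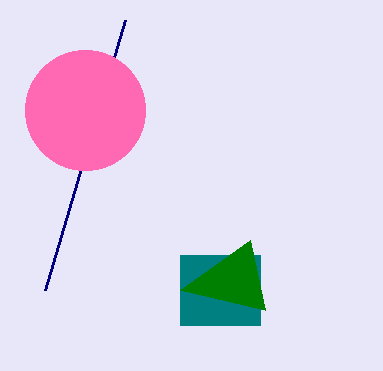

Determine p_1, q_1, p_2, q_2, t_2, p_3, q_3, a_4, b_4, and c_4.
p_1 = 45
q_1 = 290
p_2 = 180
q_2 = 255
t_2 = 325
p_3 = 180
q_3 = 290
a_4 = 85
b_4 = 110
c_4 = 60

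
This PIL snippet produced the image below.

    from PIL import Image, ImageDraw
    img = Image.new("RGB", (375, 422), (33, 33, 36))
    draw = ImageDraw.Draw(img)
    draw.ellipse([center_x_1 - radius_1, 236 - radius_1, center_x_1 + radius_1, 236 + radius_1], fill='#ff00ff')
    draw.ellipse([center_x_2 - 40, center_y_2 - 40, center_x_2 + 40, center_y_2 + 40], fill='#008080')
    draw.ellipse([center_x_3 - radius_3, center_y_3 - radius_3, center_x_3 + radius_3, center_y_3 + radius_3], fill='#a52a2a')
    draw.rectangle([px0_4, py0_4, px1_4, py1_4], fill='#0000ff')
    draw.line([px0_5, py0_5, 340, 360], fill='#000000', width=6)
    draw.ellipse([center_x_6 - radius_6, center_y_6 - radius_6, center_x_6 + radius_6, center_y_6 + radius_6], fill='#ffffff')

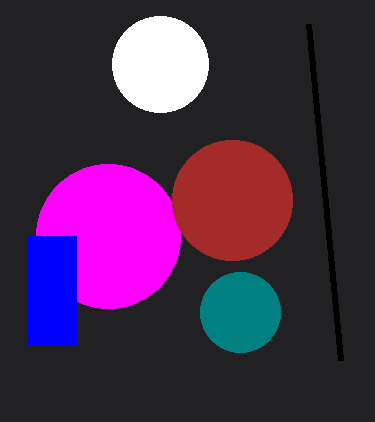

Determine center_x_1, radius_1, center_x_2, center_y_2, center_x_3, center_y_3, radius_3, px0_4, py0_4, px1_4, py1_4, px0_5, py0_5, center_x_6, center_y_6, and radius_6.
center_x_1 = 108; radius_1 = 72; center_x_2 = 240; center_y_2 = 312; center_x_3 = 232; center_y_3 = 200; radius_3 = 60; px0_4 = 28; py0_4 = 236; px1_4 = 76; py1_4 = 344; px0_5 = 308; py0_5 = 24; center_x_6 = 160; center_y_6 = 64; radius_6 = 48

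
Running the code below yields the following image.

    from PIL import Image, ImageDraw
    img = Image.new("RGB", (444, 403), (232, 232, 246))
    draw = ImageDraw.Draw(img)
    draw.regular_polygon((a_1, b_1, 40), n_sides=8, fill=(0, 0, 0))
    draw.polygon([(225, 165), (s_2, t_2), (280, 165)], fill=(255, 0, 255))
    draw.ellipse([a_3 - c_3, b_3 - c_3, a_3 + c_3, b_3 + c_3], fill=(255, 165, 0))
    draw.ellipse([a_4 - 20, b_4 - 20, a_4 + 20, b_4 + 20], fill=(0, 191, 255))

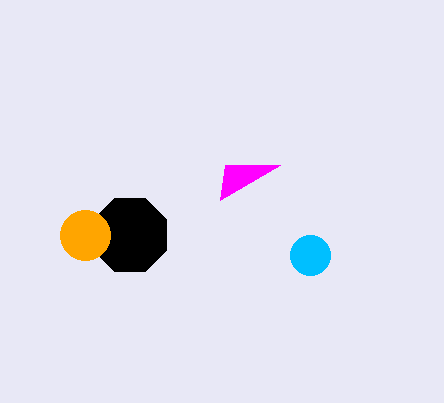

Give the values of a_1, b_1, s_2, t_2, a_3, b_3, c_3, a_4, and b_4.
a_1 = 130, b_1 = 235, s_2 = 220, t_2 = 200, a_3 = 85, b_3 = 235, c_3 = 25, a_4 = 310, b_4 = 255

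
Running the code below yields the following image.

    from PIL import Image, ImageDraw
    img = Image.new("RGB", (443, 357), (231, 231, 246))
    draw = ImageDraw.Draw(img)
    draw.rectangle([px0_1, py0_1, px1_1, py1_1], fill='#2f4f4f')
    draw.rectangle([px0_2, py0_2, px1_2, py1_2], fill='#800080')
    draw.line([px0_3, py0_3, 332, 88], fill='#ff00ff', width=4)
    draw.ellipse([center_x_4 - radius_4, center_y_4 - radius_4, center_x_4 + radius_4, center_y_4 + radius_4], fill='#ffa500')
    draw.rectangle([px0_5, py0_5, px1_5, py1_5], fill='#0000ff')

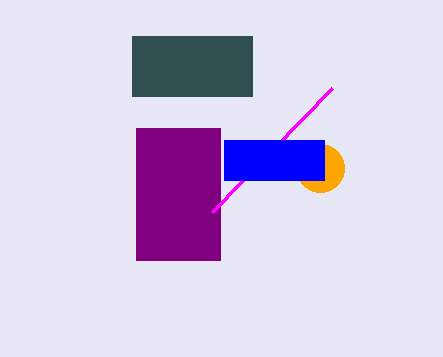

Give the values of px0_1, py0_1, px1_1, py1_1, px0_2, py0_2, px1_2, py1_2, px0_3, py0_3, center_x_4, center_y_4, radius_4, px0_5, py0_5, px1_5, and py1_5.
px0_1 = 132, py0_1 = 36, px1_1 = 252, py1_1 = 96, px0_2 = 136, py0_2 = 128, px1_2 = 220, py1_2 = 260, px0_3 = 212, py0_3 = 212, center_x_4 = 320, center_y_4 = 168, radius_4 = 24, px0_5 = 224, py0_5 = 140, px1_5 = 324, py1_5 = 180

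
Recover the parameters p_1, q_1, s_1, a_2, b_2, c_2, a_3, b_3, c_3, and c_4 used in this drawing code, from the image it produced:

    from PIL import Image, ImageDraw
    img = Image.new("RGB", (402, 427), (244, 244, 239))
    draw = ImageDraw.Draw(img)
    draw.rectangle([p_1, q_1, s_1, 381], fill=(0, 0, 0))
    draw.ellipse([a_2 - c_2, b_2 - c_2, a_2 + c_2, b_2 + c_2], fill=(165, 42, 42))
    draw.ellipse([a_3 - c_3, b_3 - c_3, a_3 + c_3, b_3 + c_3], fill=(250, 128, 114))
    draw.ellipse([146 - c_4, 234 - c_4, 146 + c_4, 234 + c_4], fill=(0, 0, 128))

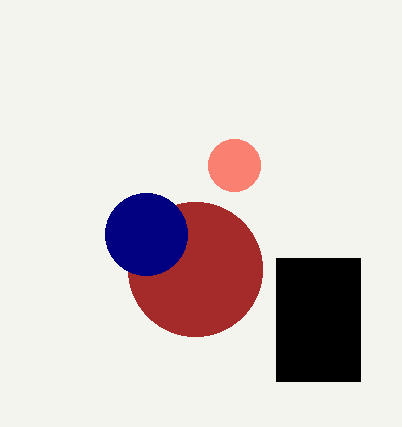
p_1 = 276, q_1 = 258, s_1 = 360, a_2 = 195, b_2 = 269, c_2 = 67, a_3 = 234, b_3 = 165, c_3 = 26, c_4 = 41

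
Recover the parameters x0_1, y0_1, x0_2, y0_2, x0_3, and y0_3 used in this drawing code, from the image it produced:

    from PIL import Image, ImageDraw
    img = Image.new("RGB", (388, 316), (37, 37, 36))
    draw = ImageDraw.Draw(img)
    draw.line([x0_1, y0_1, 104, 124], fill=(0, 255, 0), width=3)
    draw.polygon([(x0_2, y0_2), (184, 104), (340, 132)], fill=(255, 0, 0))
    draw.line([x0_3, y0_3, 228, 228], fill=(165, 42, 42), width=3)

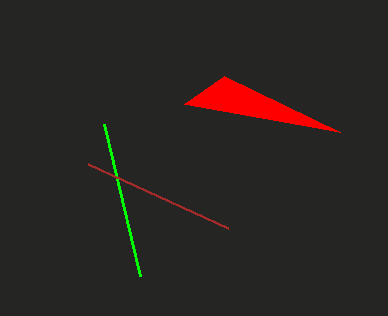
x0_1 = 140, y0_1 = 276, x0_2 = 224, y0_2 = 76, x0_3 = 88, y0_3 = 164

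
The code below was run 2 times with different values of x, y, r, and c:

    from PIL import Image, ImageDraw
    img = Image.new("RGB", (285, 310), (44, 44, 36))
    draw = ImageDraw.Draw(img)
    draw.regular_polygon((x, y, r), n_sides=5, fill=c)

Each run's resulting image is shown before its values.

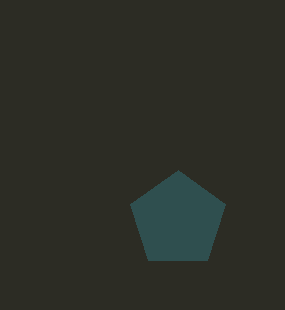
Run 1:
x = 178, y = 220, r = 50, c = 'darkslategray'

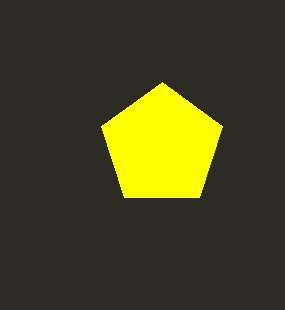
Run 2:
x = 162; y = 146; r = 64; c = 'yellow'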